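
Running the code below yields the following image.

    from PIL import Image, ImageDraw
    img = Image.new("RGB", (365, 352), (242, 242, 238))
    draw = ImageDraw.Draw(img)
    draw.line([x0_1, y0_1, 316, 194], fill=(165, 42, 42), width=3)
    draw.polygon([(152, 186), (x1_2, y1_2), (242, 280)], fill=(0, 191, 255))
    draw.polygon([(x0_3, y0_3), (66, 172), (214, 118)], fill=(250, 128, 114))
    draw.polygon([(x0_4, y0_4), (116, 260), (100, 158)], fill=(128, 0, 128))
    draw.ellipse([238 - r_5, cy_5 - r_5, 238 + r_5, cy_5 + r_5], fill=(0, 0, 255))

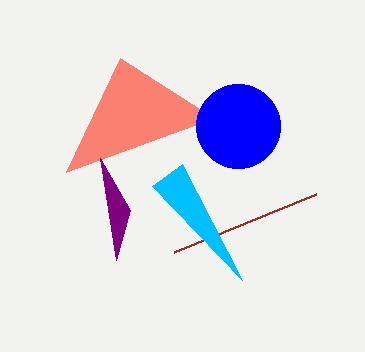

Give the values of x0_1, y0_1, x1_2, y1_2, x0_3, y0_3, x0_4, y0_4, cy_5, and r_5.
x0_1 = 174
y0_1 = 252
x1_2 = 182
y1_2 = 164
x0_3 = 120
y0_3 = 58
x0_4 = 130
y0_4 = 210
cy_5 = 126
r_5 = 42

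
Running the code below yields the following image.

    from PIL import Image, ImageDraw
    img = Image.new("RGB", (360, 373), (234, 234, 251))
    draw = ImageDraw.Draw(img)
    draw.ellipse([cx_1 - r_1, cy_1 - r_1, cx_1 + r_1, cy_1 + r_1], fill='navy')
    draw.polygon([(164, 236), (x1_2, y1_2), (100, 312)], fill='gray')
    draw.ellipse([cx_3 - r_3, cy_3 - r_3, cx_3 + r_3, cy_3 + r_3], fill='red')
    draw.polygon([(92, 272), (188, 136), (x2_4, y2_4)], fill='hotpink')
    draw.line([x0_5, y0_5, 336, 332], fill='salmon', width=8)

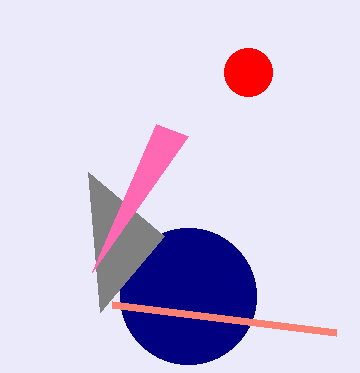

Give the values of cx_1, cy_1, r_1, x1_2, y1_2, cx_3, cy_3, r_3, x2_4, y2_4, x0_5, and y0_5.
cx_1 = 188, cy_1 = 296, r_1 = 68, x1_2 = 88, y1_2 = 172, cx_3 = 248, cy_3 = 72, r_3 = 24, x2_4 = 156, y2_4 = 124, x0_5 = 112, y0_5 = 304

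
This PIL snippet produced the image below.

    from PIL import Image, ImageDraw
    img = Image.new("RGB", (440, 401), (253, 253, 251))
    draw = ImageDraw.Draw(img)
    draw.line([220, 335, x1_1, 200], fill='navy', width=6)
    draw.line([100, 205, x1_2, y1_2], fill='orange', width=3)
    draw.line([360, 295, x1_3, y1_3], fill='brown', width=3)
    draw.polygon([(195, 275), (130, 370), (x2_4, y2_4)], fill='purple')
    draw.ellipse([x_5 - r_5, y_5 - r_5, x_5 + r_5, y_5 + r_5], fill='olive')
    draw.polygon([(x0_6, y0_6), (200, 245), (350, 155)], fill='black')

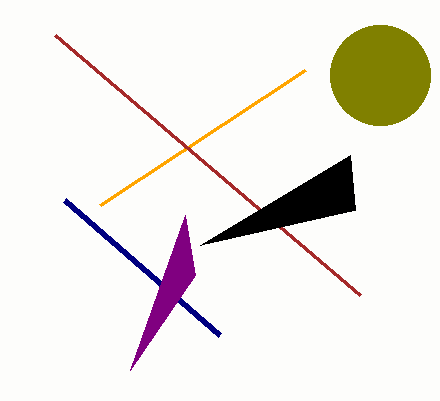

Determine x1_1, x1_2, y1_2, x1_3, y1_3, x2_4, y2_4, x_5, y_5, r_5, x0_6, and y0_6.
x1_1 = 65; x1_2 = 305; y1_2 = 70; x1_3 = 55; y1_3 = 35; x2_4 = 185; y2_4 = 215; x_5 = 380; y_5 = 75; r_5 = 50; x0_6 = 355; y0_6 = 210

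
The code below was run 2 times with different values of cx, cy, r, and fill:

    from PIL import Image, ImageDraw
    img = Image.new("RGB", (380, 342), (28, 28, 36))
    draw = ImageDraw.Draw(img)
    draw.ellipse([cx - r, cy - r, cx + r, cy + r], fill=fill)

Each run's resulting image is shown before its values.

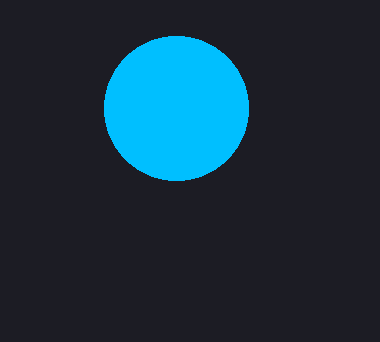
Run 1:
cx = 176, cy = 108, r = 72, fill = 'deepskyblue'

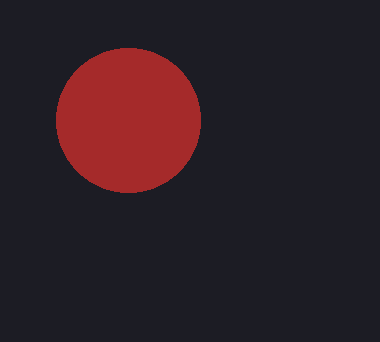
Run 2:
cx = 128, cy = 120, r = 72, fill = 'brown'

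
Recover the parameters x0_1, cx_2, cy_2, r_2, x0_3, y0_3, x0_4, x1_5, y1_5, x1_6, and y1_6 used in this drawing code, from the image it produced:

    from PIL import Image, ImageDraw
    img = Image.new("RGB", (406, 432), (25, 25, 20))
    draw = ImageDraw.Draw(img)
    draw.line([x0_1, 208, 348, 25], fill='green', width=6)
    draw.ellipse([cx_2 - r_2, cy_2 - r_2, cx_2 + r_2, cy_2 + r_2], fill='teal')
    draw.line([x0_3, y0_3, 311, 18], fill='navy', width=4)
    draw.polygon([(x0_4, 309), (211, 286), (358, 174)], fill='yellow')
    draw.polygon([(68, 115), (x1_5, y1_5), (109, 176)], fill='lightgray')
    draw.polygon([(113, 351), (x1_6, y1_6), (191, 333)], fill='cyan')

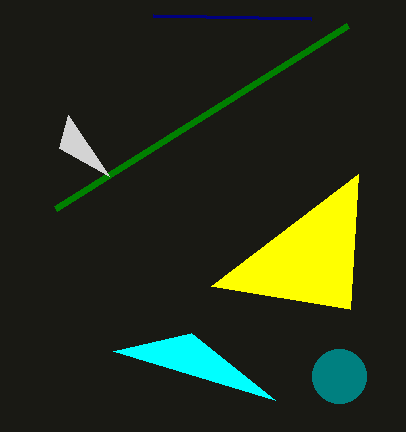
x0_1 = 56; cx_2 = 339; cy_2 = 376; r_2 = 27; x0_3 = 153; y0_3 = 15; x0_4 = 350; x1_5 = 59; y1_5 = 148; x1_6 = 275; y1_6 = 400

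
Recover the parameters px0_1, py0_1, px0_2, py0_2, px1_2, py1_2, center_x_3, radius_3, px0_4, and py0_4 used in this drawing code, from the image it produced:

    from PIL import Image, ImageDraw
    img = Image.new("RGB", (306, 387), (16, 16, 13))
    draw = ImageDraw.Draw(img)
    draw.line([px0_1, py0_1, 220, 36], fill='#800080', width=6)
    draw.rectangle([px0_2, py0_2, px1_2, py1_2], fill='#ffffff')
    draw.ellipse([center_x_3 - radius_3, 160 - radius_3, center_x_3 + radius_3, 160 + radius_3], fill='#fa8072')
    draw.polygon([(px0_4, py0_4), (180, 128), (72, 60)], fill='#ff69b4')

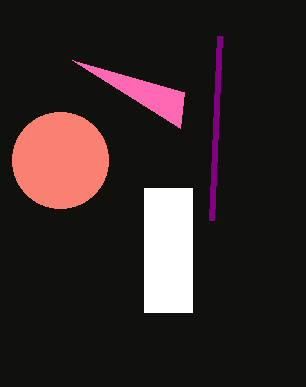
px0_1 = 212
py0_1 = 220
px0_2 = 144
py0_2 = 188
px1_2 = 192
py1_2 = 312
center_x_3 = 60
radius_3 = 48
px0_4 = 184
py0_4 = 92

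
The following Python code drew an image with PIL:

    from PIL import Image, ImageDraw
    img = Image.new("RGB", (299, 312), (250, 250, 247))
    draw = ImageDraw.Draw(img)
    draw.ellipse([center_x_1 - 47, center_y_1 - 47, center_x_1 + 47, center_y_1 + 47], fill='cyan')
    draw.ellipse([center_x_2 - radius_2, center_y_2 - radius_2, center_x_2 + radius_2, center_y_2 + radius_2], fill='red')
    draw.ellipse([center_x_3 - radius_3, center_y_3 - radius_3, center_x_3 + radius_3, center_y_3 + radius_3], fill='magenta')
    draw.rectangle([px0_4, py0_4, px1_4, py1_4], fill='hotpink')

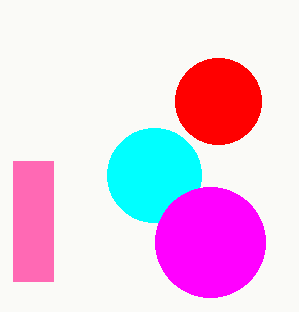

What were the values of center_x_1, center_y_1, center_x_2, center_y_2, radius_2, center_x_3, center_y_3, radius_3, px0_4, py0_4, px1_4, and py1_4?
center_x_1 = 154, center_y_1 = 175, center_x_2 = 218, center_y_2 = 101, radius_2 = 43, center_x_3 = 210, center_y_3 = 242, radius_3 = 55, px0_4 = 13, py0_4 = 161, px1_4 = 53, py1_4 = 281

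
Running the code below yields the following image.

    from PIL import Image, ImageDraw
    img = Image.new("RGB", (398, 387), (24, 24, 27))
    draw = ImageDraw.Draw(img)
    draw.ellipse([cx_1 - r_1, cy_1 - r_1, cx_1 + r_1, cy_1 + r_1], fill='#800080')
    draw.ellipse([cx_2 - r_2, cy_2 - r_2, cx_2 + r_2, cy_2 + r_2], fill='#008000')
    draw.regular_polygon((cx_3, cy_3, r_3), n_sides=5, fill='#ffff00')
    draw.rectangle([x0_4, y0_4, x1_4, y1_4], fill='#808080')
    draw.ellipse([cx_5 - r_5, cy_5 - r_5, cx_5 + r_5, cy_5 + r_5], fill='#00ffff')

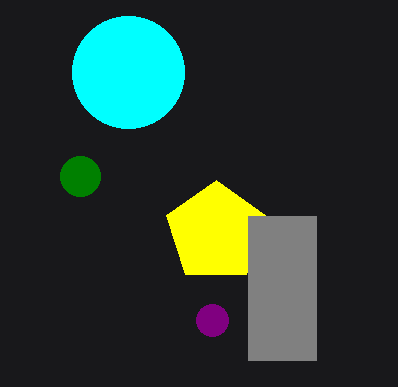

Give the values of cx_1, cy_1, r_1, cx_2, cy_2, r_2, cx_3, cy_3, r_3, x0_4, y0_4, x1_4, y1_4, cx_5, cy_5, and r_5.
cx_1 = 212; cy_1 = 320; r_1 = 16; cx_2 = 80; cy_2 = 176; r_2 = 20; cx_3 = 216; cy_3 = 232; r_3 = 52; x0_4 = 248; y0_4 = 216; x1_4 = 316; y1_4 = 360; cx_5 = 128; cy_5 = 72; r_5 = 56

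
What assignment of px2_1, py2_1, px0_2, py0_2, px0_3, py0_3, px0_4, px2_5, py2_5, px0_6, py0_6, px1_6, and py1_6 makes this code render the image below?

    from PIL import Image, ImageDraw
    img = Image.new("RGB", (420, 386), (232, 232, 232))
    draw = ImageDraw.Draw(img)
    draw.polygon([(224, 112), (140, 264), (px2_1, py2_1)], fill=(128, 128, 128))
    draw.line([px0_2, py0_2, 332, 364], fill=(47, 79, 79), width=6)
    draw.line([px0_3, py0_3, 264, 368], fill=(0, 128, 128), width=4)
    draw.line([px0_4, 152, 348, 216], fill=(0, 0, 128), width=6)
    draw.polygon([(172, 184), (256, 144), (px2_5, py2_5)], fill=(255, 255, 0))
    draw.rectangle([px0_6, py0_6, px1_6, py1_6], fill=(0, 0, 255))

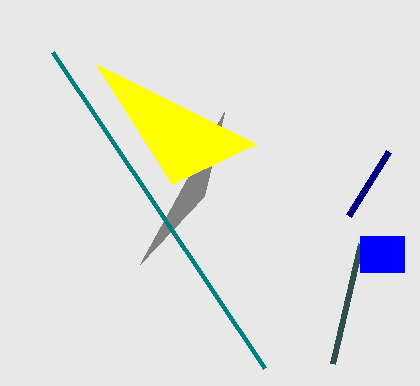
px2_1 = 204
py2_1 = 196
px0_2 = 360
py0_2 = 244
px0_3 = 52
py0_3 = 52
px0_4 = 388
px2_5 = 96
py2_5 = 64
px0_6 = 360
py0_6 = 236
px1_6 = 404
py1_6 = 272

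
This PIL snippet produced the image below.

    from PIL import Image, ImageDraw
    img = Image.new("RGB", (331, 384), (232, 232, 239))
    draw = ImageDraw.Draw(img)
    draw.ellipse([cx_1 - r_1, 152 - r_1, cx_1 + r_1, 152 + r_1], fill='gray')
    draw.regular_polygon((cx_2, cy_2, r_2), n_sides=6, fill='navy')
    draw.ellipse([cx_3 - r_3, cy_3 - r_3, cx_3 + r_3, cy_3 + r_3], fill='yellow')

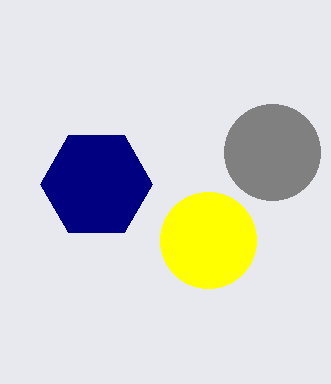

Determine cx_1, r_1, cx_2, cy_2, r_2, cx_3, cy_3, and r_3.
cx_1 = 272, r_1 = 48, cx_2 = 96, cy_2 = 184, r_2 = 56, cx_3 = 208, cy_3 = 240, r_3 = 48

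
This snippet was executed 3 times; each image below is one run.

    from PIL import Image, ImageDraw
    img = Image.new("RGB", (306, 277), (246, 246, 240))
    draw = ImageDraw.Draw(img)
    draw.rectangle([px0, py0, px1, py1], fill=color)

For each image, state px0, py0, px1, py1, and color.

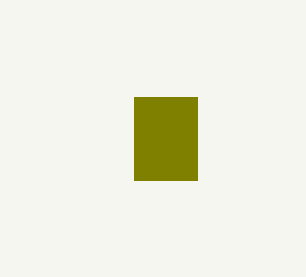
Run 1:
px0 = 134, py0 = 97, px1 = 197, py1 = 180, color = 'olive'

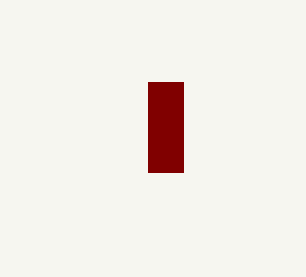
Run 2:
px0 = 148, py0 = 82, px1 = 183, py1 = 172, color = 'maroon'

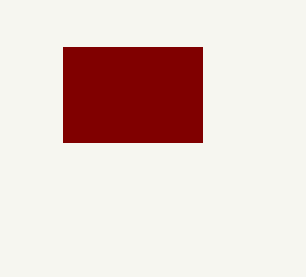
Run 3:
px0 = 63
py0 = 47
px1 = 202
py1 = 142
color = 'maroon'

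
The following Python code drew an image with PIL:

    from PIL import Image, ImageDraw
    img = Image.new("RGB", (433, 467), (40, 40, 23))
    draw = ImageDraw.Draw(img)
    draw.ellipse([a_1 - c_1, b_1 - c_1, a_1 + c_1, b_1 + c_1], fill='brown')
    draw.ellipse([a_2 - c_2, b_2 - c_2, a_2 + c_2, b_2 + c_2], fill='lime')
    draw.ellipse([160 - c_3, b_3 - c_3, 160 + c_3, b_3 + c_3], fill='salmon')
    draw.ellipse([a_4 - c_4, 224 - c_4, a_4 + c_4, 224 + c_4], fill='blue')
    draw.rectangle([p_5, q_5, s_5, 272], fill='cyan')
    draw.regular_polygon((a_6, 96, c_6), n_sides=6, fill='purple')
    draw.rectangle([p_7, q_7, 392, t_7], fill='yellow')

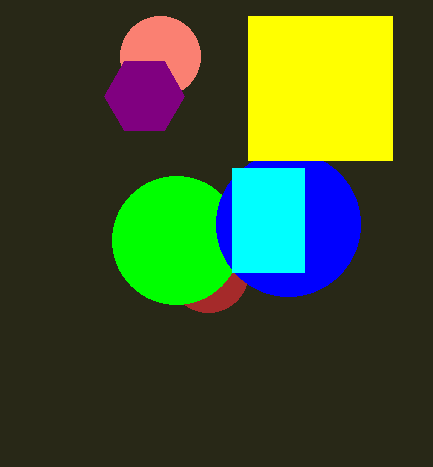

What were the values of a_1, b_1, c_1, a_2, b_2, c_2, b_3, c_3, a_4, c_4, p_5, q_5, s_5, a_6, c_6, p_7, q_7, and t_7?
a_1 = 208
b_1 = 272
c_1 = 40
a_2 = 176
b_2 = 240
c_2 = 64
b_3 = 56
c_3 = 40
a_4 = 288
c_4 = 72
p_5 = 232
q_5 = 168
s_5 = 304
a_6 = 144
c_6 = 40
p_7 = 248
q_7 = 16
t_7 = 160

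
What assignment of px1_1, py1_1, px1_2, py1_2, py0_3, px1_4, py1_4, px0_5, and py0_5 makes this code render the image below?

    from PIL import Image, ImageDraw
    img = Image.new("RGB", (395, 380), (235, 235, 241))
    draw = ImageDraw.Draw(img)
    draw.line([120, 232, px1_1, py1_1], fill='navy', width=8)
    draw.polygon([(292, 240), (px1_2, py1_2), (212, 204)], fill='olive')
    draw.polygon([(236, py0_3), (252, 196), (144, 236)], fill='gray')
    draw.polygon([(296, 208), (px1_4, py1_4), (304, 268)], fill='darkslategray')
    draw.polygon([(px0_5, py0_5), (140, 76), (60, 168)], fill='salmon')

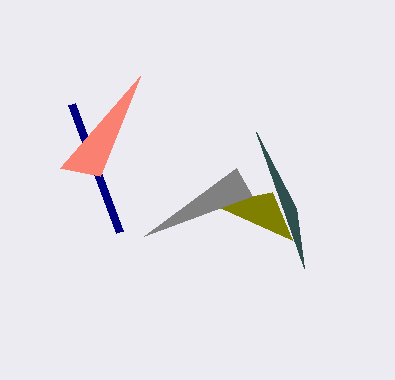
px1_1 = 72
py1_1 = 104
px1_2 = 272
py1_2 = 192
py0_3 = 168
px1_4 = 256
py1_4 = 132
px0_5 = 100
py0_5 = 176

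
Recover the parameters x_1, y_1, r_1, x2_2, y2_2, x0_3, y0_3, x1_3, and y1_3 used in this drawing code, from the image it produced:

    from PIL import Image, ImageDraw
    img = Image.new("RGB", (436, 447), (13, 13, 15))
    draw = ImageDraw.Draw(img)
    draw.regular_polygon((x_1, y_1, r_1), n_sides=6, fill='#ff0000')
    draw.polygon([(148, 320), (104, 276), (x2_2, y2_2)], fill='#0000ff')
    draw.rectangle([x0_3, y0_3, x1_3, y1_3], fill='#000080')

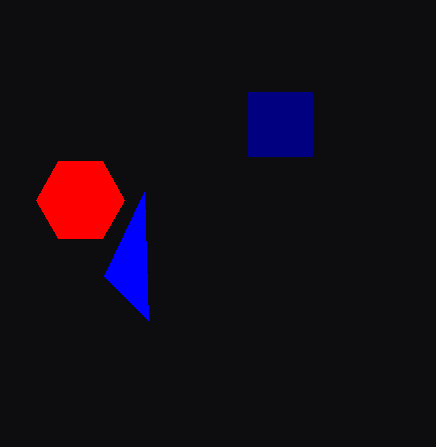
x_1 = 80
y_1 = 200
r_1 = 44
x2_2 = 144
y2_2 = 192
x0_3 = 248
y0_3 = 92
x1_3 = 312
y1_3 = 156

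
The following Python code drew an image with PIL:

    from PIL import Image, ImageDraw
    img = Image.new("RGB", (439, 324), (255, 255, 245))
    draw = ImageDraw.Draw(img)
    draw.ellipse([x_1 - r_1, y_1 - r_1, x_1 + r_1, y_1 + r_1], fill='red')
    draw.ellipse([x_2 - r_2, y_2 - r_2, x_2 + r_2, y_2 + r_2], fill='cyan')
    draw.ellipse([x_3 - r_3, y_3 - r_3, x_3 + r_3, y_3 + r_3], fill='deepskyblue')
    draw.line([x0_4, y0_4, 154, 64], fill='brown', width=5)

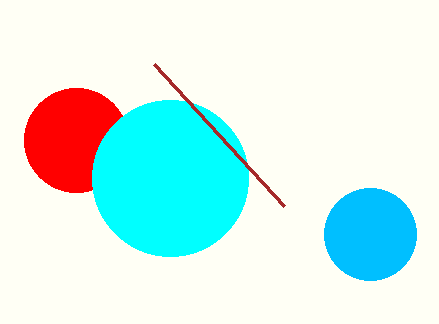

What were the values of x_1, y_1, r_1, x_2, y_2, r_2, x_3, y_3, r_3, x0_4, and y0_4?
x_1 = 76
y_1 = 140
r_1 = 52
x_2 = 170
y_2 = 178
r_2 = 78
x_3 = 370
y_3 = 234
r_3 = 46
x0_4 = 284
y0_4 = 206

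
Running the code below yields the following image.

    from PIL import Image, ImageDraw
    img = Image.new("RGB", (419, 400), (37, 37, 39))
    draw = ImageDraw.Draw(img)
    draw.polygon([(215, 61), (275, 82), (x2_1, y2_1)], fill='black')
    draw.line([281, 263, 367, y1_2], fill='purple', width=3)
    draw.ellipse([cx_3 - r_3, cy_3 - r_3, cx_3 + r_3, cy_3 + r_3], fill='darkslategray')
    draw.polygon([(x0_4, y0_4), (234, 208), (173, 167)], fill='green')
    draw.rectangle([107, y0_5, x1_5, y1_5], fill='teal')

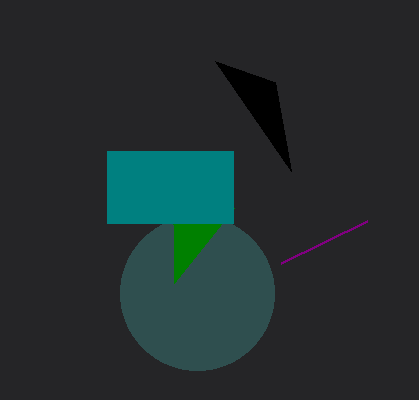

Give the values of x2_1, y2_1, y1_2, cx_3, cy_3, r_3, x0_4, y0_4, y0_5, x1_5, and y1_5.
x2_1 = 291
y2_1 = 171
y1_2 = 221
cx_3 = 197
cy_3 = 293
r_3 = 77
x0_4 = 174
y0_4 = 283
y0_5 = 151
x1_5 = 233
y1_5 = 223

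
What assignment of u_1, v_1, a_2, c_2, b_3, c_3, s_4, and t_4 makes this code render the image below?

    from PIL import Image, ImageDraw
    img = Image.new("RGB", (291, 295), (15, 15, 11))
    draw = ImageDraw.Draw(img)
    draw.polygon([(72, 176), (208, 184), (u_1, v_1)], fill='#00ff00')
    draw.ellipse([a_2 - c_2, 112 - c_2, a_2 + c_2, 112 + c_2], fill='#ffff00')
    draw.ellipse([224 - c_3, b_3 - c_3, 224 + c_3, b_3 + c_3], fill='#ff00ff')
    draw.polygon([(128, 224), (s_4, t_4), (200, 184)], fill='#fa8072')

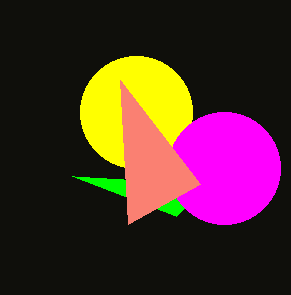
u_1 = 176; v_1 = 216; a_2 = 136; c_2 = 56; b_3 = 168; c_3 = 56; s_4 = 120; t_4 = 80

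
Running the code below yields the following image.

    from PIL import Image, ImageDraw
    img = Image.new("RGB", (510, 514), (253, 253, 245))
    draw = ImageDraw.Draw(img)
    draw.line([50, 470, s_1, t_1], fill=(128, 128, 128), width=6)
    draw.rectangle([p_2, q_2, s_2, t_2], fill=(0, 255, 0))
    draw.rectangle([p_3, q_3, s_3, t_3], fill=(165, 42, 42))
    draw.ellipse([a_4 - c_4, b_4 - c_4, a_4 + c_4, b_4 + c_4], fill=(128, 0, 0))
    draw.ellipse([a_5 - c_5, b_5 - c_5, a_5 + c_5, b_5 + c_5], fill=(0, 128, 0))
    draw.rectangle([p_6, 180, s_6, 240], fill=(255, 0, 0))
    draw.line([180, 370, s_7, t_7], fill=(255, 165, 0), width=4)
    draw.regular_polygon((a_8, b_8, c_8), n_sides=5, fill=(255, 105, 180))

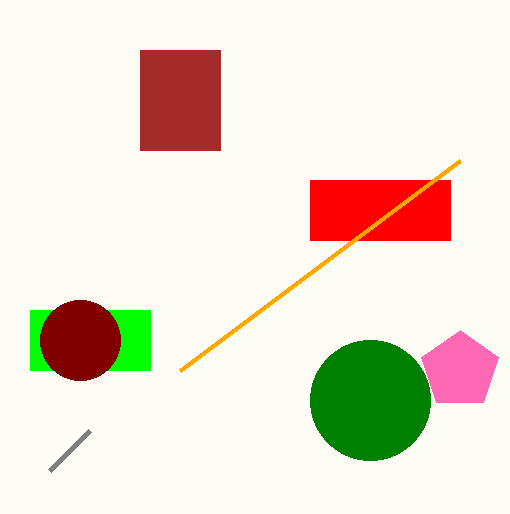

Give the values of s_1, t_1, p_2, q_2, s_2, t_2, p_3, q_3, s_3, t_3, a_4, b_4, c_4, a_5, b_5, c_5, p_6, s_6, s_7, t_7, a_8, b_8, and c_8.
s_1 = 90; t_1 = 430; p_2 = 30; q_2 = 310; s_2 = 150; t_2 = 370; p_3 = 140; q_3 = 50; s_3 = 220; t_3 = 150; a_4 = 80; b_4 = 340; c_4 = 40; a_5 = 370; b_5 = 400; c_5 = 60; p_6 = 310; s_6 = 450; s_7 = 460; t_7 = 160; a_8 = 460; b_8 = 370; c_8 = 40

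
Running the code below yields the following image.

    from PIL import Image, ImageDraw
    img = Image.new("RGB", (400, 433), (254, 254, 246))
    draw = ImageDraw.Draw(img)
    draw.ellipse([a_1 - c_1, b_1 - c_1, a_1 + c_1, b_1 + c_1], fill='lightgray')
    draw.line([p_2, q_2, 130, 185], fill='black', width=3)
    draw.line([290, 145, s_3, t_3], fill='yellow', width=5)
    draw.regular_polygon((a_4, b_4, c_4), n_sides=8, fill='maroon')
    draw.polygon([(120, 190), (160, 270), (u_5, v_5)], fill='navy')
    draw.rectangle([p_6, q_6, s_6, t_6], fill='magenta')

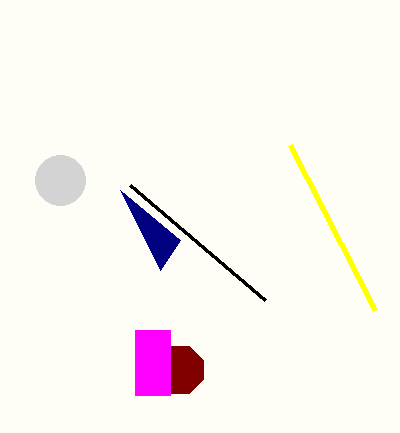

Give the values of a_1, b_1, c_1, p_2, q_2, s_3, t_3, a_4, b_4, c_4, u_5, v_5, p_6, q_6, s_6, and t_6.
a_1 = 60, b_1 = 180, c_1 = 25, p_2 = 265, q_2 = 300, s_3 = 375, t_3 = 310, a_4 = 180, b_4 = 370, c_4 = 25, u_5 = 180, v_5 = 240, p_6 = 135, q_6 = 330, s_6 = 170, t_6 = 395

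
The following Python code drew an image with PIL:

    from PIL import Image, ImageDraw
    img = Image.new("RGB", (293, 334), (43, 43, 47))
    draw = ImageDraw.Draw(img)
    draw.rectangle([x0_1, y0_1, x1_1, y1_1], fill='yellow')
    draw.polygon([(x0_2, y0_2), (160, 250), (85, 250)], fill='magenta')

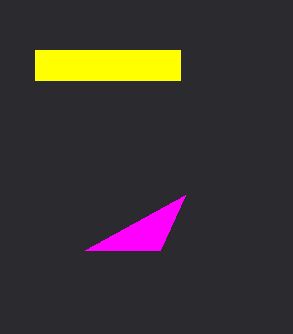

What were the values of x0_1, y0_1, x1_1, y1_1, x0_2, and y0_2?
x0_1 = 35
y0_1 = 50
x1_1 = 180
y1_1 = 80
x0_2 = 185
y0_2 = 195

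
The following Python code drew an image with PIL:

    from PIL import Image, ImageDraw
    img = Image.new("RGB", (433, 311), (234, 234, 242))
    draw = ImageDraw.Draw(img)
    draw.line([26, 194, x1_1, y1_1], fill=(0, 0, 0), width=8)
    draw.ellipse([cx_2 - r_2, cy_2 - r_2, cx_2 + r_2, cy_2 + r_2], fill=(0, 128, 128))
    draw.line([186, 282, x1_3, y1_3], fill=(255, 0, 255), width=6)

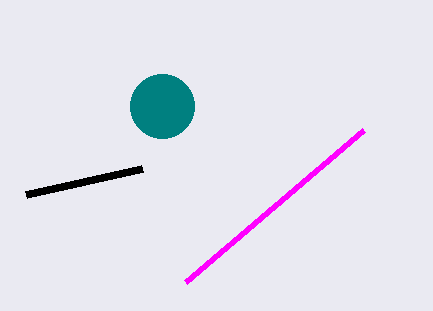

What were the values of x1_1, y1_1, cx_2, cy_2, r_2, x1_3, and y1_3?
x1_1 = 142
y1_1 = 168
cx_2 = 162
cy_2 = 106
r_2 = 32
x1_3 = 364
y1_3 = 130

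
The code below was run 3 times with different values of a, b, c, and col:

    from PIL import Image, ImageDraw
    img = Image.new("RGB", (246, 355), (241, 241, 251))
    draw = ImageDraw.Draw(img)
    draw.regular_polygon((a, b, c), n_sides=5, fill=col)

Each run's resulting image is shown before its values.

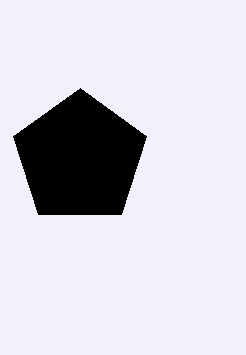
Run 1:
a = 80, b = 158, c = 70, col = 'black'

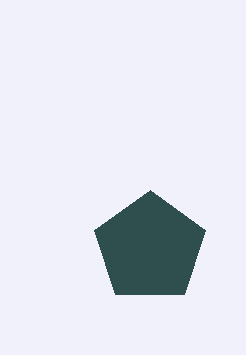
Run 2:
a = 150; b = 248; c = 58; col = 'darkslategray'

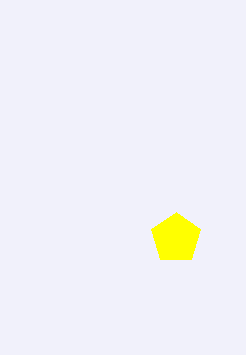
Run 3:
a = 176, b = 238, c = 26, col = 'yellow'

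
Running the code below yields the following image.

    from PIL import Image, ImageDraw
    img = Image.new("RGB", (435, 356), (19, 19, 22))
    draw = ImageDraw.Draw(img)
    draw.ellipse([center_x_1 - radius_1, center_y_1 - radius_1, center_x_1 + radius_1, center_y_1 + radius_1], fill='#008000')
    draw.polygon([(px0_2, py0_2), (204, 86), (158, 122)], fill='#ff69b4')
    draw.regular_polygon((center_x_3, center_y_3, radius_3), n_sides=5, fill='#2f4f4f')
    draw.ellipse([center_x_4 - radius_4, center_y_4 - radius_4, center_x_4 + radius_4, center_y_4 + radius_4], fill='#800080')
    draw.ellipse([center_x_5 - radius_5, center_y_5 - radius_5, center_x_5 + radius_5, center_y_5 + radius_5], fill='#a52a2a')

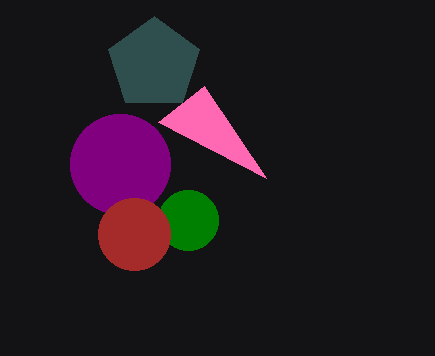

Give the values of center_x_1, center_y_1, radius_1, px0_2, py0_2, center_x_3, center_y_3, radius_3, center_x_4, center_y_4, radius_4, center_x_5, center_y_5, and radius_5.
center_x_1 = 188; center_y_1 = 220; radius_1 = 30; px0_2 = 266; py0_2 = 178; center_x_3 = 154; center_y_3 = 64; radius_3 = 48; center_x_4 = 120; center_y_4 = 164; radius_4 = 50; center_x_5 = 134; center_y_5 = 234; radius_5 = 36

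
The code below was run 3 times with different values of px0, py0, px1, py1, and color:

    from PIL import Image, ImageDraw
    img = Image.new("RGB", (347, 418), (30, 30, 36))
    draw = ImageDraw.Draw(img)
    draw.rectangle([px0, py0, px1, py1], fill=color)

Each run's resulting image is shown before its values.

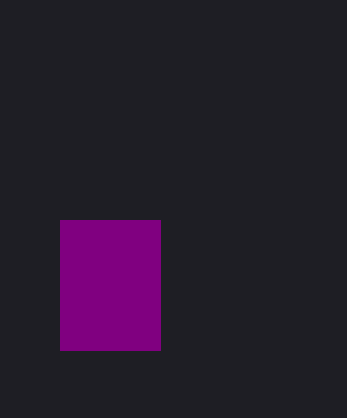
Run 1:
px0 = 60; py0 = 220; px1 = 160; py1 = 350; color = 'purple'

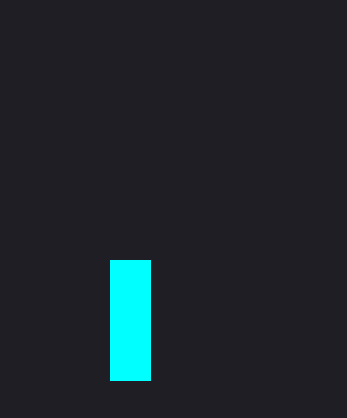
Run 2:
px0 = 110, py0 = 260, px1 = 150, py1 = 380, color = 'cyan'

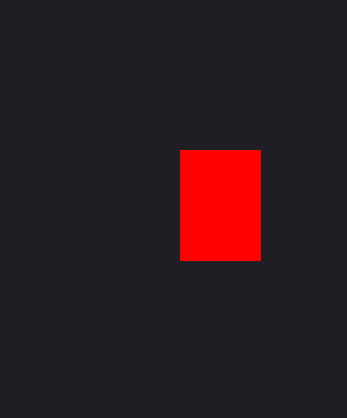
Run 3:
px0 = 180; py0 = 150; px1 = 260; py1 = 260; color = 'red'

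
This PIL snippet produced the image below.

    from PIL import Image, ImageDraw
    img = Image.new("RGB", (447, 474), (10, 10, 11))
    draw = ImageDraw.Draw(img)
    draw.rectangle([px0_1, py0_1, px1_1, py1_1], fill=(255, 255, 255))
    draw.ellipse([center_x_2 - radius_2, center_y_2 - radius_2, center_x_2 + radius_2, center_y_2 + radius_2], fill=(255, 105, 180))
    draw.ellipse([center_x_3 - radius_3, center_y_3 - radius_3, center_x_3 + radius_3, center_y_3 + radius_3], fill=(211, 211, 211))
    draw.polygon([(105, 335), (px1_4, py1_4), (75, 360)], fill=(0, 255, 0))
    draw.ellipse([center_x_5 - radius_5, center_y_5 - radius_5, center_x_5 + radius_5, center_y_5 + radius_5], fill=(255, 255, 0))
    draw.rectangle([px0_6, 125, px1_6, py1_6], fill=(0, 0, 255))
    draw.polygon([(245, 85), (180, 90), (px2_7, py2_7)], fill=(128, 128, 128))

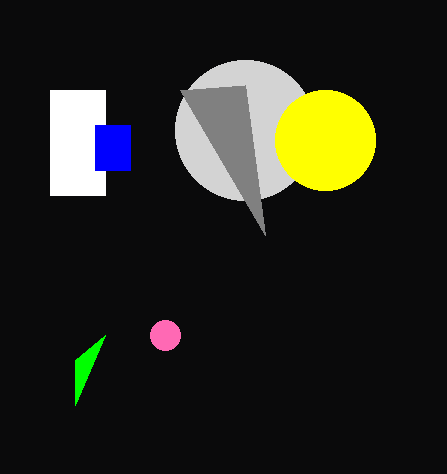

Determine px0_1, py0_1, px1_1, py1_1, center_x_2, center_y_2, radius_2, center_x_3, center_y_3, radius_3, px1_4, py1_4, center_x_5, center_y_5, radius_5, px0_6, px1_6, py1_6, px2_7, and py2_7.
px0_1 = 50
py0_1 = 90
px1_1 = 105
py1_1 = 195
center_x_2 = 165
center_y_2 = 335
radius_2 = 15
center_x_3 = 245
center_y_3 = 130
radius_3 = 70
px1_4 = 75
py1_4 = 405
center_x_5 = 325
center_y_5 = 140
radius_5 = 50
px0_6 = 95
px1_6 = 130
py1_6 = 170
px2_7 = 265
py2_7 = 235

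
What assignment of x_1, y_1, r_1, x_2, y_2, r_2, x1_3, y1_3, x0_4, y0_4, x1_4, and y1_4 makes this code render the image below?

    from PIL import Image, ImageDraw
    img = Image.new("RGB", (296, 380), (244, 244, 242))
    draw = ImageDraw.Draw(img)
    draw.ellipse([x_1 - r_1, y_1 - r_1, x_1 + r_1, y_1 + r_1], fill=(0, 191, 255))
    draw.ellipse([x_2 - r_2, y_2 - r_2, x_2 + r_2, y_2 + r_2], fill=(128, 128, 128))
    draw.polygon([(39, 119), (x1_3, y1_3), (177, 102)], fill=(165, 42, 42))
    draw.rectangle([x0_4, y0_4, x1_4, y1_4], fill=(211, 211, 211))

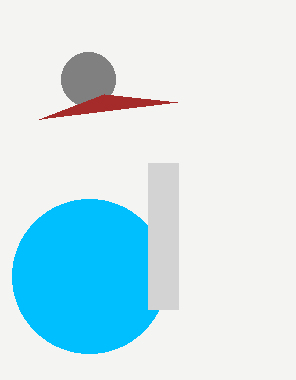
x_1 = 89; y_1 = 276; r_1 = 77; x_2 = 88; y_2 = 79; r_2 = 27; x1_3 = 104; y1_3 = 94; x0_4 = 148; y0_4 = 163; x1_4 = 178; y1_4 = 309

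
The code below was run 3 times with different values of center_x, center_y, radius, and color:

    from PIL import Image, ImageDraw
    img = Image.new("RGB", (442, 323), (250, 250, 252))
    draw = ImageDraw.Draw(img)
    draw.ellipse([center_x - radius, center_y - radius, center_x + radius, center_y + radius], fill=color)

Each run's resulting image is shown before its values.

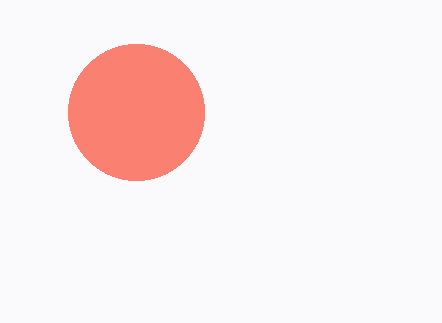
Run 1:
center_x = 136; center_y = 112; radius = 68; color = 'salmon'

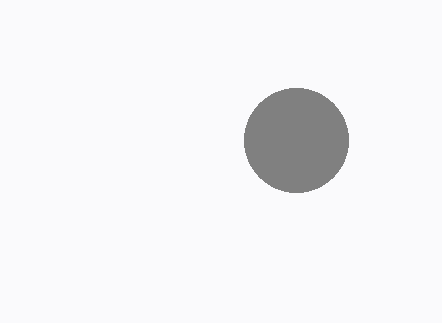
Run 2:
center_x = 296
center_y = 140
radius = 52
color = 'gray'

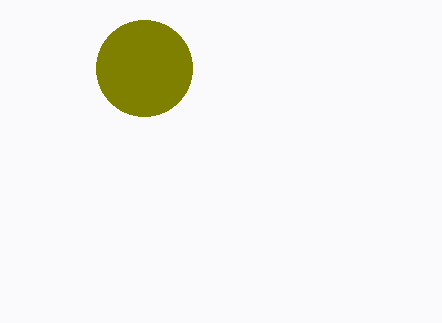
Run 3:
center_x = 144, center_y = 68, radius = 48, color = 'olive'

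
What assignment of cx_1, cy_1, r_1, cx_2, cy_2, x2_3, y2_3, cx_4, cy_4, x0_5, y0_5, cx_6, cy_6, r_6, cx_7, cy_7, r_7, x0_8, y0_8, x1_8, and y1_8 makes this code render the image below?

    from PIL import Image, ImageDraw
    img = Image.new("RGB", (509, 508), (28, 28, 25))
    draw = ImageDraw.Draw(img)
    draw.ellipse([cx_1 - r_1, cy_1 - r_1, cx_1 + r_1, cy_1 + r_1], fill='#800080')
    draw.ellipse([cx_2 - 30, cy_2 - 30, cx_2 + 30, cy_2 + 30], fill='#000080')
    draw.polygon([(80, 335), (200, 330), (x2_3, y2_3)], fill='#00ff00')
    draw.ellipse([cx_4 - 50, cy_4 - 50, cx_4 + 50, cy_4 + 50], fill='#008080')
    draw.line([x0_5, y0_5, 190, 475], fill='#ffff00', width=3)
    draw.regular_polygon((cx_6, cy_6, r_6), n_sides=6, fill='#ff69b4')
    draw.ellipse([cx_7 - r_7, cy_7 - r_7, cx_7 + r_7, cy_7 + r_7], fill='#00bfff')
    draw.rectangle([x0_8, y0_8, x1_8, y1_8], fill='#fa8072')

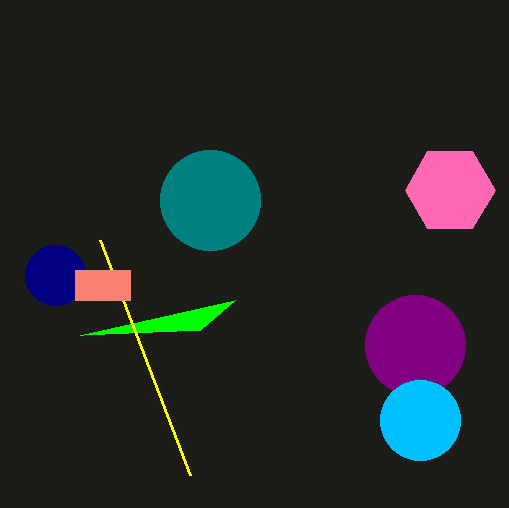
cx_1 = 415, cy_1 = 345, r_1 = 50, cx_2 = 55, cy_2 = 275, x2_3 = 235, y2_3 = 300, cx_4 = 210, cy_4 = 200, x0_5 = 100, y0_5 = 240, cx_6 = 450, cy_6 = 190, r_6 = 45, cx_7 = 420, cy_7 = 420, r_7 = 40, x0_8 = 75, y0_8 = 270, x1_8 = 130, y1_8 = 300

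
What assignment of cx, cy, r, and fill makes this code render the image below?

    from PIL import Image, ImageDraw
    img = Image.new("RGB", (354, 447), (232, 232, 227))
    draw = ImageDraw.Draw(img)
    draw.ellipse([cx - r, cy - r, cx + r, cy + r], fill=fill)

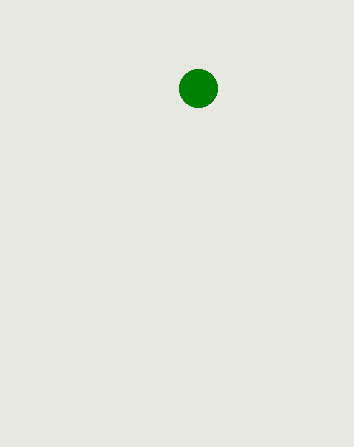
cx = 198; cy = 88; r = 19; fill = 'green'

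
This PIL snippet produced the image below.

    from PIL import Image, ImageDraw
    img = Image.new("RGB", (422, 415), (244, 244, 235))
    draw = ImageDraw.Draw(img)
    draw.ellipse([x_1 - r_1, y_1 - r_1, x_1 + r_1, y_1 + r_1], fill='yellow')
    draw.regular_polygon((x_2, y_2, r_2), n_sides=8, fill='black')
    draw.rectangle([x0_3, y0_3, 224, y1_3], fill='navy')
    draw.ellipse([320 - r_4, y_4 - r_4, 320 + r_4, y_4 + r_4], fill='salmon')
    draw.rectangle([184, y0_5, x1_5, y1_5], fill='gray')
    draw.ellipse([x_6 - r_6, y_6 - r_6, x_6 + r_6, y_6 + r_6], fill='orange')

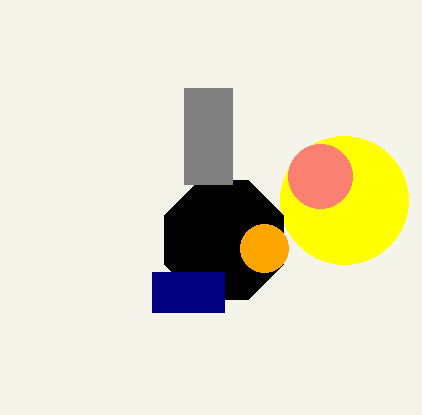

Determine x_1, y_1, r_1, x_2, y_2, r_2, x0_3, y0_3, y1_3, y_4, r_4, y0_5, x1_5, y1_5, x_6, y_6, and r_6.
x_1 = 344; y_1 = 200; r_1 = 64; x_2 = 224; y_2 = 240; r_2 = 64; x0_3 = 152; y0_3 = 272; y1_3 = 312; y_4 = 176; r_4 = 32; y0_5 = 88; x1_5 = 232; y1_5 = 184; x_6 = 264; y_6 = 248; r_6 = 24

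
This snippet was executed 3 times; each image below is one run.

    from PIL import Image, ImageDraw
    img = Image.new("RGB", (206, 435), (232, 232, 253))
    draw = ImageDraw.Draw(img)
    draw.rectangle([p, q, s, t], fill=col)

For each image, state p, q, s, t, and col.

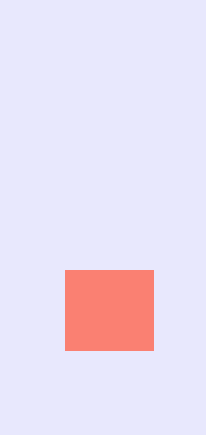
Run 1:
p = 65, q = 270, s = 153, t = 350, col = 'salmon'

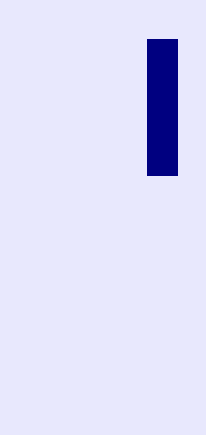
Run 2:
p = 147
q = 39
s = 177
t = 175
col = 'navy'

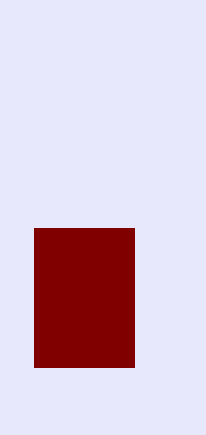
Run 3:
p = 34
q = 228
s = 134
t = 367
col = 'maroon'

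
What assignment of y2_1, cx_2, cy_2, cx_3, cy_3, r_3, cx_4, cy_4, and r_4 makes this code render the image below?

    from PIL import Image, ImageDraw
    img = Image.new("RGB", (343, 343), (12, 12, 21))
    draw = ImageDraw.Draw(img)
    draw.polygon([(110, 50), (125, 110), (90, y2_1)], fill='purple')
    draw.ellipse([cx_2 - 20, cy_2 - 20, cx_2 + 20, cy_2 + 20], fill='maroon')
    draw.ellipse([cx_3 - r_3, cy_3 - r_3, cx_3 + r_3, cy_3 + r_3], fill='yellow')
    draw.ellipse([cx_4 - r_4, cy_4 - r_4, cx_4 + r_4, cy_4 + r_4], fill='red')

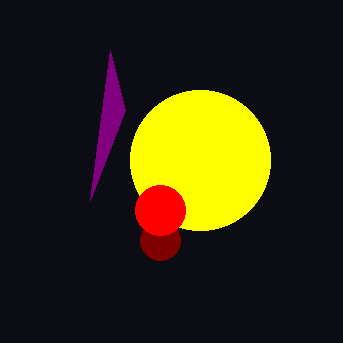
y2_1 = 200
cx_2 = 160
cy_2 = 240
cx_3 = 200
cy_3 = 160
r_3 = 70
cx_4 = 160
cy_4 = 210
r_4 = 25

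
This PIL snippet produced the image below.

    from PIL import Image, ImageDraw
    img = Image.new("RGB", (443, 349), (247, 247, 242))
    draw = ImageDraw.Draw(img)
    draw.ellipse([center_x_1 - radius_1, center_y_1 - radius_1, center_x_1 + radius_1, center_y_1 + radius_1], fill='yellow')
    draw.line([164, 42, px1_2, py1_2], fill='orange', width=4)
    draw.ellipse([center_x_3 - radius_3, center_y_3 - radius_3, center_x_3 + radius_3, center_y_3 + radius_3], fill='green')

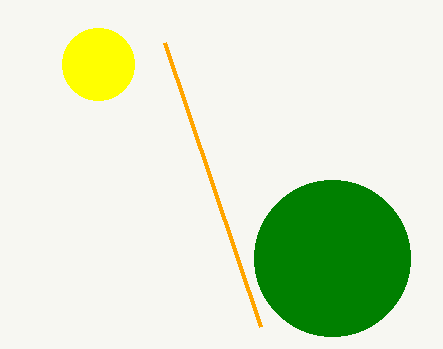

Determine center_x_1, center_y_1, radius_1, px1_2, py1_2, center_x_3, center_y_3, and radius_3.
center_x_1 = 98; center_y_1 = 64; radius_1 = 36; px1_2 = 260; py1_2 = 326; center_x_3 = 332; center_y_3 = 258; radius_3 = 78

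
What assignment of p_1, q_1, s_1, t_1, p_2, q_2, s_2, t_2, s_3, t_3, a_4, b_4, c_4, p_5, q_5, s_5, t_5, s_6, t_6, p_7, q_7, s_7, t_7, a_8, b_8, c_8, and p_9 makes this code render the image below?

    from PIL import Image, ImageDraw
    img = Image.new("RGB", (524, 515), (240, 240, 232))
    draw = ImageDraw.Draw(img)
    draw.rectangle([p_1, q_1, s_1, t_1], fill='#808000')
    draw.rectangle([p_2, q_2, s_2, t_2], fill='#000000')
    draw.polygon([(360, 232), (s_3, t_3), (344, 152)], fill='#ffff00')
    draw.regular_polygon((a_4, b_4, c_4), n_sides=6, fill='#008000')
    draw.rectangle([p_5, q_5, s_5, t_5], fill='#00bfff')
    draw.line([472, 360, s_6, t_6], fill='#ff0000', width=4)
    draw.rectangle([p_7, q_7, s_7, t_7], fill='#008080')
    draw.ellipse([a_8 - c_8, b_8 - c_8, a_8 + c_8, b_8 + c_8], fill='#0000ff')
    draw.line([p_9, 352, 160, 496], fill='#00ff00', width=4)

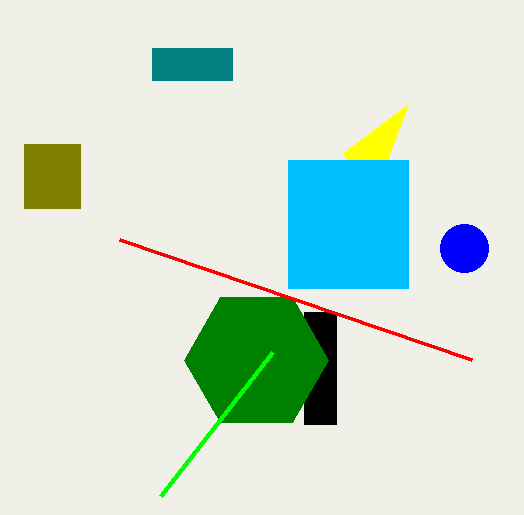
p_1 = 24, q_1 = 144, s_1 = 80, t_1 = 208, p_2 = 304, q_2 = 312, s_2 = 336, t_2 = 424, s_3 = 408, t_3 = 104, a_4 = 256, b_4 = 360, c_4 = 72, p_5 = 288, q_5 = 160, s_5 = 408, t_5 = 288, s_6 = 120, t_6 = 240, p_7 = 152, q_7 = 48, s_7 = 232, t_7 = 80, a_8 = 464, b_8 = 248, c_8 = 24, p_9 = 272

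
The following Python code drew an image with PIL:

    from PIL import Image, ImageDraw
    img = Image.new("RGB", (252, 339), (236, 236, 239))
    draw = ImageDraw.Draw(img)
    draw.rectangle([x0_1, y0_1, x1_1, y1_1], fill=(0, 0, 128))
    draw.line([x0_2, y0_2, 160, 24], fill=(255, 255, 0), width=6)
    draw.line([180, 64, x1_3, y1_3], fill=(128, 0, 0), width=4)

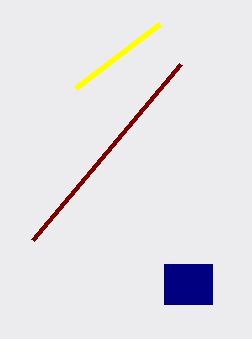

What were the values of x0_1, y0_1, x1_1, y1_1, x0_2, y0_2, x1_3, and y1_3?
x0_1 = 164; y0_1 = 264; x1_1 = 212; y1_1 = 304; x0_2 = 76; y0_2 = 88; x1_3 = 32; y1_3 = 240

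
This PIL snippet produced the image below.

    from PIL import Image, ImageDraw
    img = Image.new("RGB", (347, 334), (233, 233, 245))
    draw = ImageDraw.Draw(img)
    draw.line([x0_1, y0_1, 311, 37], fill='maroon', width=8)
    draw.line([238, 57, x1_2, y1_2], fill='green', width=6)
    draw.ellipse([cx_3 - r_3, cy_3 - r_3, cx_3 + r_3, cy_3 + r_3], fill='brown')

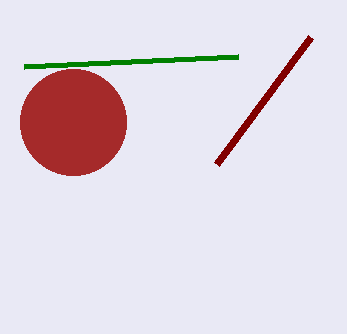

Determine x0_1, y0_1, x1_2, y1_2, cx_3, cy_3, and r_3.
x0_1 = 217, y0_1 = 164, x1_2 = 24, y1_2 = 67, cx_3 = 73, cy_3 = 122, r_3 = 53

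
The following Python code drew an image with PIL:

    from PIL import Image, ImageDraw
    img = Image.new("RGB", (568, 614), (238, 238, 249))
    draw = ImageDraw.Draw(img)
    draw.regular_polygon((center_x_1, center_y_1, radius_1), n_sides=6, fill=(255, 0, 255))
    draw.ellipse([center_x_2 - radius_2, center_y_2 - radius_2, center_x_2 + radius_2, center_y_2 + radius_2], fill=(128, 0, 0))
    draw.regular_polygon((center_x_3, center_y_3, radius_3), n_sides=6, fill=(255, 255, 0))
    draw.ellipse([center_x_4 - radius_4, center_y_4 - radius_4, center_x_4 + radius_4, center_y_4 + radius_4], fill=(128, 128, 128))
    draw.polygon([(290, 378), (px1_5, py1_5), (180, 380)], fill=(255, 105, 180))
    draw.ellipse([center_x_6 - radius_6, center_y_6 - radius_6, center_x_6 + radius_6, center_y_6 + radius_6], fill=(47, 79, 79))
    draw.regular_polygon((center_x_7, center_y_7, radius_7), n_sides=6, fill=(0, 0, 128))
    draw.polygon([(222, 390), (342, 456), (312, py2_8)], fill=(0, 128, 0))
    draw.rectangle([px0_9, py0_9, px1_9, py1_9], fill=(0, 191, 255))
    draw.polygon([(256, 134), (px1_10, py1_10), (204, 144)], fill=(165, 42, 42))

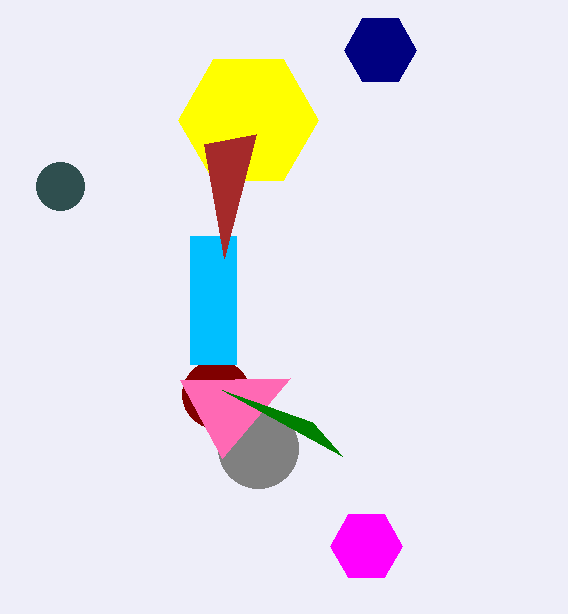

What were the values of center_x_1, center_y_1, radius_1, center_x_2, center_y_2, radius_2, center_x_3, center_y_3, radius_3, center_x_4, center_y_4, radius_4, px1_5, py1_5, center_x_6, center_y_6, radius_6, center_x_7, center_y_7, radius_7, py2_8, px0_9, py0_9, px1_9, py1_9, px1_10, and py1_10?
center_x_1 = 366
center_y_1 = 546
radius_1 = 36
center_x_2 = 216
center_y_2 = 394
radius_2 = 34
center_x_3 = 248
center_y_3 = 120
radius_3 = 70
center_x_4 = 258
center_y_4 = 448
radius_4 = 40
px1_5 = 222
py1_5 = 458
center_x_6 = 60
center_y_6 = 186
radius_6 = 24
center_x_7 = 380
center_y_7 = 50
radius_7 = 36
py2_8 = 422
px0_9 = 190
py0_9 = 236
px1_9 = 236
py1_9 = 364
px1_10 = 224
py1_10 = 258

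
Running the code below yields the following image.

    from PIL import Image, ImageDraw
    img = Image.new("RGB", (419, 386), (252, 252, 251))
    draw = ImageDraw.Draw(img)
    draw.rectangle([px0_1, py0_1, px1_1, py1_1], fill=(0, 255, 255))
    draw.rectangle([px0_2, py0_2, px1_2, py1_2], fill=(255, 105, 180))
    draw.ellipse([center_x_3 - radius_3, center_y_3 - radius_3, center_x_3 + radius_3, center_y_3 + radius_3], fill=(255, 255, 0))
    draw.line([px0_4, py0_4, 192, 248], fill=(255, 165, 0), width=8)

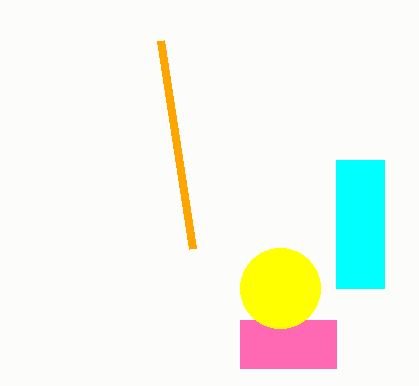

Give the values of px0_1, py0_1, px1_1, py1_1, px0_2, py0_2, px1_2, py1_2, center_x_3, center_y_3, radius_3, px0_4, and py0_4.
px0_1 = 336; py0_1 = 160; px1_1 = 384; py1_1 = 288; px0_2 = 240; py0_2 = 320; px1_2 = 336; py1_2 = 368; center_x_3 = 280; center_y_3 = 288; radius_3 = 40; px0_4 = 160; py0_4 = 40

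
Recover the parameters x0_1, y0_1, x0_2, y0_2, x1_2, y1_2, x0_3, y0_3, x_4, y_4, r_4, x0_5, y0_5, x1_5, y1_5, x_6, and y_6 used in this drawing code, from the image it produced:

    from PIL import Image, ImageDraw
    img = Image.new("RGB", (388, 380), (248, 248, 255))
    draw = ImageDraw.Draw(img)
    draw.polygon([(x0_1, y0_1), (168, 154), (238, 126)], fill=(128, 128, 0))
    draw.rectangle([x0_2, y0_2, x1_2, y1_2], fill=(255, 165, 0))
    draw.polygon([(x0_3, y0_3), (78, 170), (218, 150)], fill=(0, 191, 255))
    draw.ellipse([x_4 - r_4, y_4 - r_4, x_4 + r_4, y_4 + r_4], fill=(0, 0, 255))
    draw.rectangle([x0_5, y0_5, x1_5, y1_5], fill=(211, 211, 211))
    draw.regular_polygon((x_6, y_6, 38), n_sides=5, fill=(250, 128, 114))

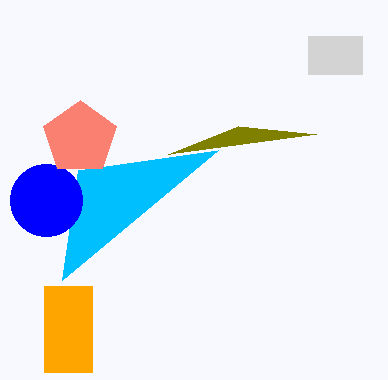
x0_1 = 316
y0_1 = 134
x0_2 = 44
y0_2 = 286
x1_2 = 92
y1_2 = 372
x0_3 = 62
y0_3 = 280
x_4 = 46
y_4 = 200
r_4 = 36
x0_5 = 308
y0_5 = 36
x1_5 = 362
y1_5 = 74
x_6 = 80
y_6 = 138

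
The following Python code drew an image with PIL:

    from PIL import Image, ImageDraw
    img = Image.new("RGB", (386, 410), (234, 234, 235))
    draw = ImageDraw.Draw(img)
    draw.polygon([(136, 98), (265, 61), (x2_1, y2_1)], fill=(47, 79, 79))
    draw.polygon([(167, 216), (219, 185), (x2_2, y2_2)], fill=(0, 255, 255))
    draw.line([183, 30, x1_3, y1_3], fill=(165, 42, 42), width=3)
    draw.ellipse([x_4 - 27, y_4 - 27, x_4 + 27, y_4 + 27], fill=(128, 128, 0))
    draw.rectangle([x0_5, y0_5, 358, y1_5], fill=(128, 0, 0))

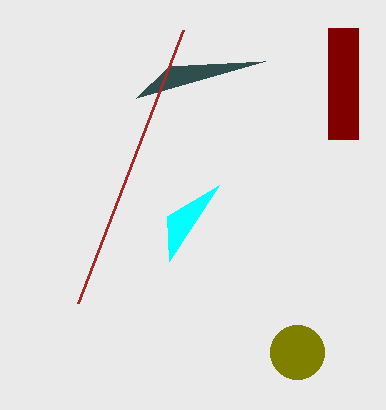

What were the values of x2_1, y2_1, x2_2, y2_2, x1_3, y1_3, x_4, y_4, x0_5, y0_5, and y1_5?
x2_1 = 169
y2_1 = 66
x2_2 = 169
y2_2 = 261
x1_3 = 78
y1_3 = 303
x_4 = 297
y_4 = 352
x0_5 = 328
y0_5 = 28
y1_5 = 139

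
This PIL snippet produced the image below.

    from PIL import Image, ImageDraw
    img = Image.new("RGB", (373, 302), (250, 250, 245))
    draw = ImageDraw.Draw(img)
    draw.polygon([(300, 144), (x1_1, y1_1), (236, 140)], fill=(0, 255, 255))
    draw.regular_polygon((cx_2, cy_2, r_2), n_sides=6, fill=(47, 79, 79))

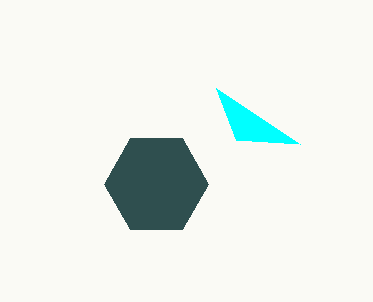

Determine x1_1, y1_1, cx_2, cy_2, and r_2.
x1_1 = 216; y1_1 = 88; cx_2 = 156; cy_2 = 184; r_2 = 52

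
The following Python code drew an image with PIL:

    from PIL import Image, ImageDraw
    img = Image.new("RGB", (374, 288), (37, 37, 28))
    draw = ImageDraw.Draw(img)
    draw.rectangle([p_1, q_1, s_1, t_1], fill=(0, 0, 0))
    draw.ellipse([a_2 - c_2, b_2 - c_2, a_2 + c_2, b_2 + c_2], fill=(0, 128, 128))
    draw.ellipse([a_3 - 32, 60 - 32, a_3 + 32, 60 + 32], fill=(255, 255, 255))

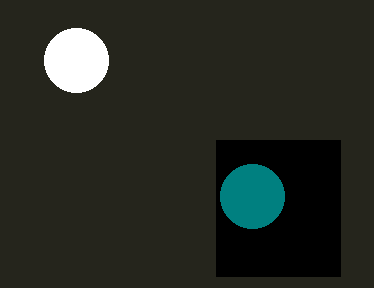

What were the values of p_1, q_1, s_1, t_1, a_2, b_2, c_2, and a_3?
p_1 = 216, q_1 = 140, s_1 = 340, t_1 = 276, a_2 = 252, b_2 = 196, c_2 = 32, a_3 = 76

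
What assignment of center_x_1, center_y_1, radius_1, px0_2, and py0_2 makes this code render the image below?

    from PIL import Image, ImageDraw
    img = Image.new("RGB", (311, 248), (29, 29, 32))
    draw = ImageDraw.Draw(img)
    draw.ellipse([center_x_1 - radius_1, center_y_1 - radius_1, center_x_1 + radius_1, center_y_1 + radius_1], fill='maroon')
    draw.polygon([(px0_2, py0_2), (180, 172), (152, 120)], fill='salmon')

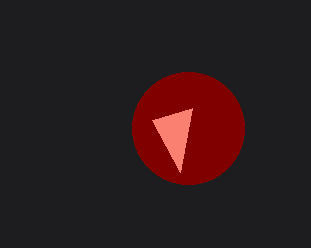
center_x_1 = 188
center_y_1 = 128
radius_1 = 56
px0_2 = 192
py0_2 = 108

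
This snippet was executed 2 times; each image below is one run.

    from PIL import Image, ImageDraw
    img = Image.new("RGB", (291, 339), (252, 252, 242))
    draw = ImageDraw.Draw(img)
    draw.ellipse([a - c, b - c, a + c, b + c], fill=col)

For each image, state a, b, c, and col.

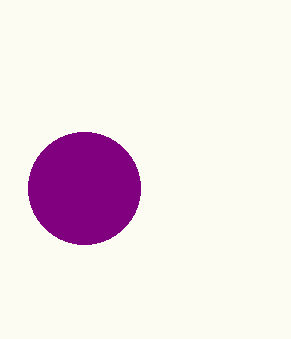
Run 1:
a = 84; b = 188; c = 56; col = 'purple'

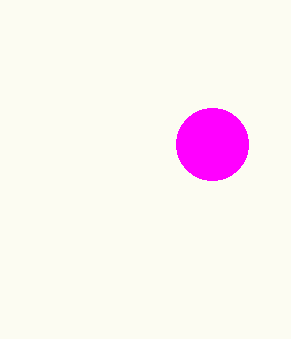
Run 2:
a = 212; b = 144; c = 36; col = 'magenta'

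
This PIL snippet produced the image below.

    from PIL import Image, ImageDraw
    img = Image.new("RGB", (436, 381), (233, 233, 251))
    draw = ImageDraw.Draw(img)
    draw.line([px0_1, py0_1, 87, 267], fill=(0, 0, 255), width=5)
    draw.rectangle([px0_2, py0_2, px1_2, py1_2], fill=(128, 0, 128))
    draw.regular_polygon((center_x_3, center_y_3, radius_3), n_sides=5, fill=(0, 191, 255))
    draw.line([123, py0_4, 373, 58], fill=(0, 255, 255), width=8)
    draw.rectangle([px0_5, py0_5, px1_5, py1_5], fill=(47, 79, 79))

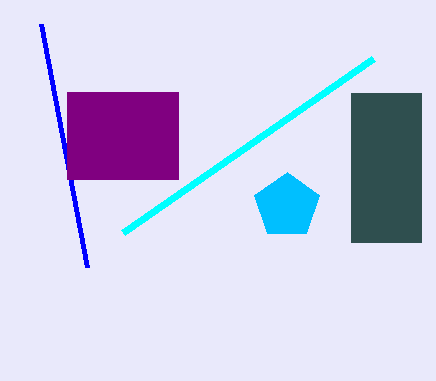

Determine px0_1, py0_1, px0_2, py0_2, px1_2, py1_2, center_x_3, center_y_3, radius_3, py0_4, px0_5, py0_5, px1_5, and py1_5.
px0_1 = 41, py0_1 = 24, px0_2 = 67, py0_2 = 92, px1_2 = 178, py1_2 = 179, center_x_3 = 287, center_y_3 = 206, radius_3 = 34, py0_4 = 232, px0_5 = 351, py0_5 = 93, px1_5 = 421, py1_5 = 242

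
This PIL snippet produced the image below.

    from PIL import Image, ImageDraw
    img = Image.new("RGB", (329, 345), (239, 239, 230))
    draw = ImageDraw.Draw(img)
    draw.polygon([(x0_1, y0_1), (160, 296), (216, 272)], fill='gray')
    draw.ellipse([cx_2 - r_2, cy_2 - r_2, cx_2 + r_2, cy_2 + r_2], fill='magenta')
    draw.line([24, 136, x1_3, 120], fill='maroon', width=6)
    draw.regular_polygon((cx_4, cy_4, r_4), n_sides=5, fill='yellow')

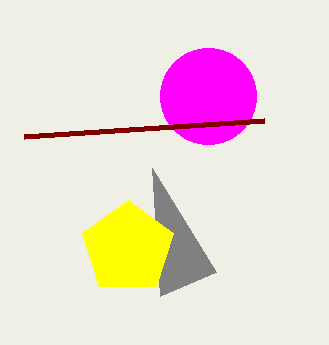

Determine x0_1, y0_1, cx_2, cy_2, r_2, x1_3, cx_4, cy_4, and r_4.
x0_1 = 152, y0_1 = 168, cx_2 = 208, cy_2 = 96, r_2 = 48, x1_3 = 264, cx_4 = 128, cy_4 = 248, r_4 = 48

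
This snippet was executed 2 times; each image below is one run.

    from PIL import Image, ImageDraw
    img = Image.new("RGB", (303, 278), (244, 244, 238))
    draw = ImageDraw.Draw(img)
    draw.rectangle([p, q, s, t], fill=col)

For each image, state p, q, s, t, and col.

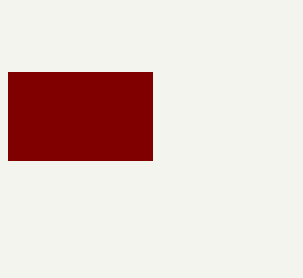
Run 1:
p = 8; q = 72; s = 152; t = 160; col = 'maroon'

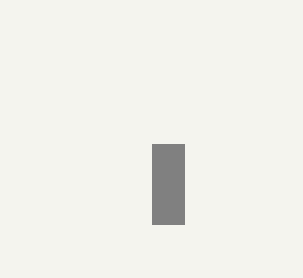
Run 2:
p = 152; q = 144; s = 184; t = 224; col = 'gray'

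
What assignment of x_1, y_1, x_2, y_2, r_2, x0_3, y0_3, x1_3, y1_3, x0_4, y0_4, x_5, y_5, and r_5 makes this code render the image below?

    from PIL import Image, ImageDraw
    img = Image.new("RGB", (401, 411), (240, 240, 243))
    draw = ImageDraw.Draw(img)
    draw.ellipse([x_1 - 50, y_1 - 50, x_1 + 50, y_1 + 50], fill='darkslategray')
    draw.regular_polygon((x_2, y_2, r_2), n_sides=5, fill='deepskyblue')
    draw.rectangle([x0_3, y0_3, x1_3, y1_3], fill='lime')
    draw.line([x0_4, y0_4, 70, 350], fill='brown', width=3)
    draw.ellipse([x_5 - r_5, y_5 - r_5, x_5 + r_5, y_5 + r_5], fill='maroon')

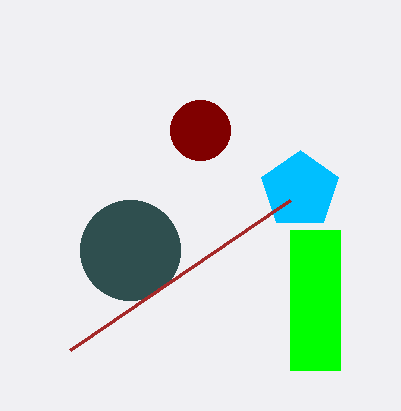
x_1 = 130; y_1 = 250; x_2 = 300; y_2 = 190; r_2 = 40; x0_3 = 290; y0_3 = 230; x1_3 = 340; y1_3 = 370; x0_4 = 290; y0_4 = 200; x_5 = 200; y_5 = 130; r_5 = 30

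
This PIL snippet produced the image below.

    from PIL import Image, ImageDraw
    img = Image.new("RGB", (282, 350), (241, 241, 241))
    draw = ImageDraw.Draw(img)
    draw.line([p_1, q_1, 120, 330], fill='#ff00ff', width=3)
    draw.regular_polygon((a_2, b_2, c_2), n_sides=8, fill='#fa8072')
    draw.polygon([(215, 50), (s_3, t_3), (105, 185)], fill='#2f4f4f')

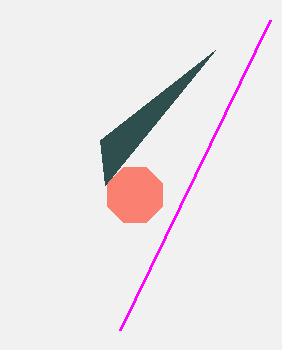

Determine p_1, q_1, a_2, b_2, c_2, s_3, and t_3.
p_1 = 270; q_1 = 20; a_2 = 135; b_2 = 195; c_2 = 30; s_3 = 100; t_3 = 140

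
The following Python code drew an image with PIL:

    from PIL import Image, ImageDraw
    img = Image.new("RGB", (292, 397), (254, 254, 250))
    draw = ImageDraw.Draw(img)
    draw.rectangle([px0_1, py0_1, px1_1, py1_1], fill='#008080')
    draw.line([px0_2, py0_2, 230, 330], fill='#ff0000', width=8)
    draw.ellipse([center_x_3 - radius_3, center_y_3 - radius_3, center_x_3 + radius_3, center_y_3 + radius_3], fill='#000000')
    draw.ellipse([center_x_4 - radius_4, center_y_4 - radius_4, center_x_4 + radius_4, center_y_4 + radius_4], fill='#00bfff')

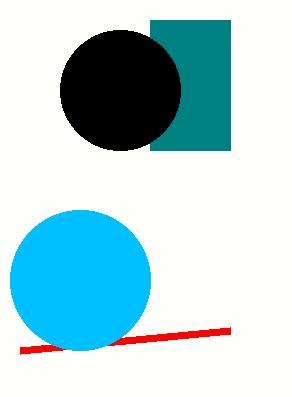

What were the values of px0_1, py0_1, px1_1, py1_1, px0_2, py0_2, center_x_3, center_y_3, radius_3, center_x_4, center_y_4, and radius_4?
px0_1 = 150, py0_1 = 20, px1_1 = 230, py1_1 = 150, px0_2 = 20, py0_2 = 350, center_x_3 = 120, center_y_3 = 90, radius_3 = 60, center_x_4 = 80, center_y_4 = 280, radius_4 = 70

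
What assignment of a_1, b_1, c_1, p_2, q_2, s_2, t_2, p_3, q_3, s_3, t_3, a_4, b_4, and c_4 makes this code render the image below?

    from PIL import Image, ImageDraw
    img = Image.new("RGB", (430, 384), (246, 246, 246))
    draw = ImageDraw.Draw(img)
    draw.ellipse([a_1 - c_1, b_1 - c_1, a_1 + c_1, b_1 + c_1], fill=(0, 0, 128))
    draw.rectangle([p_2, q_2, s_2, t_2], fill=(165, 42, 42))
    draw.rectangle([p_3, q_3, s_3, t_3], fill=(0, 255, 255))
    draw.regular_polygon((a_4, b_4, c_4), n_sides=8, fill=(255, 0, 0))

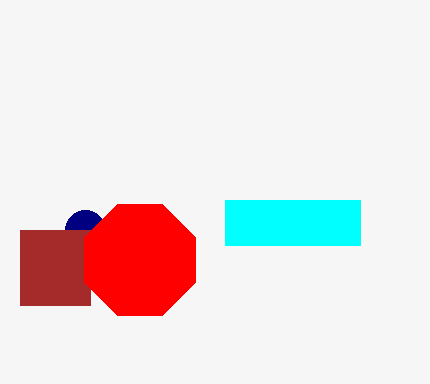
a_1 = 85
b_1 = 230
c_1 = 20
p_2 = 20
q_2 = 230
s_2 = 90
t_2 = 305
p_3 = 225
q_3 = 200
s_3 = 360
t_3 = 245
a_4 = 140
b_4 = 260
c_4 = 60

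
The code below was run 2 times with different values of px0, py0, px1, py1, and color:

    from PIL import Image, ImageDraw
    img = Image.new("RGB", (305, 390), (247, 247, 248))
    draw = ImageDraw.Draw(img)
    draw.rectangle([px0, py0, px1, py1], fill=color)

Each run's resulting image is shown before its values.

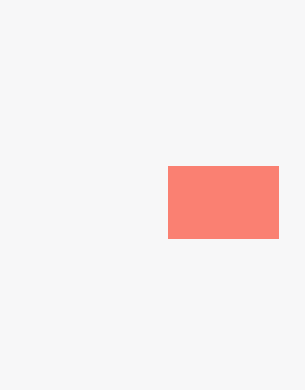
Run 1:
px0 = 168
py0 = 166
px1 = 278
py1 = 238
color = 'salmon'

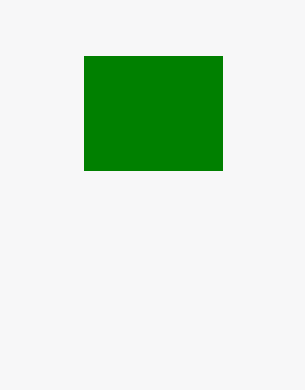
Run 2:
px0 = 84; py0 = 56; px1 = 222; py1 = 170; color = 'green'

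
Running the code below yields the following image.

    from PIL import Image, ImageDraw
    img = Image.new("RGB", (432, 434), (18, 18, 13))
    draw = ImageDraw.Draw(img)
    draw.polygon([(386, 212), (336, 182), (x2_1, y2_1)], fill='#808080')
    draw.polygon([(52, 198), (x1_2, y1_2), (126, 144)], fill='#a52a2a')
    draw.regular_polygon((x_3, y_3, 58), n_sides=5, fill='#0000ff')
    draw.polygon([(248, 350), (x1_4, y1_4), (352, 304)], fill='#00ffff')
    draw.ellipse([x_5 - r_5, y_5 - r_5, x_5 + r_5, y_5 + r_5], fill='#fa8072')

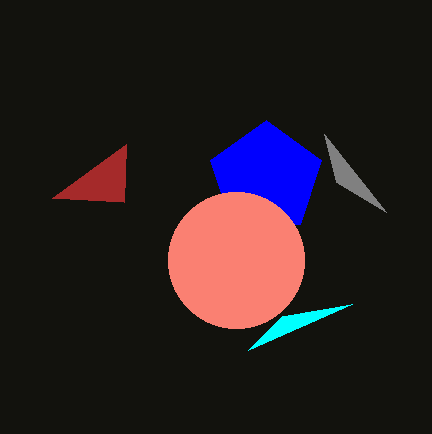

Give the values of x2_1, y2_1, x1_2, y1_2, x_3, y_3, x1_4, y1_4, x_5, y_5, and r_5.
x2_1 = 324
y2_1 = 134
x1_2 = 124
y1_2 = 202
x_3 = 266
y_3 = 178
x1_4 = 282
y1_4 = 316
x_5 = 236
y_5 = 260
r_5 = 68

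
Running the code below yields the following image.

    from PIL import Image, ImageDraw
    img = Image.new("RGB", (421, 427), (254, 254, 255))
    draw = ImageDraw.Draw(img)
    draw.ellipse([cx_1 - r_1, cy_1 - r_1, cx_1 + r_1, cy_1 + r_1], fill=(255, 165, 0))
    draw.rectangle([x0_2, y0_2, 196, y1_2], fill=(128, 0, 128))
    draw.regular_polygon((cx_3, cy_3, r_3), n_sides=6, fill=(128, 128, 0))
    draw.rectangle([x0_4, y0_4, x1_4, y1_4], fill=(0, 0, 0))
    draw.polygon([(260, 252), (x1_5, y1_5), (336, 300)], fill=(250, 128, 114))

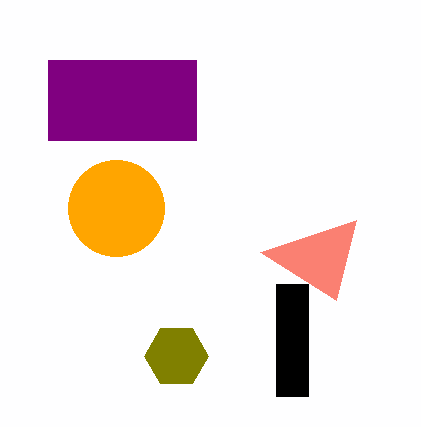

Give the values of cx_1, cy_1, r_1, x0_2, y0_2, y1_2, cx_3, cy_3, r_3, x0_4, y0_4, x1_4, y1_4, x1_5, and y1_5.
cx_1 = 116; cy_1 = 208; r_1 = 48; x0_2 = 48; y0_2 = 60; y1_2 = 140; cx_3 = 176; cy_3 = 356; r_3 = 32; x0_4 = 276; y0_4 = 284; x1_4 = 308; y1_4 = 396; x1_5 = 356; y1_5 = 220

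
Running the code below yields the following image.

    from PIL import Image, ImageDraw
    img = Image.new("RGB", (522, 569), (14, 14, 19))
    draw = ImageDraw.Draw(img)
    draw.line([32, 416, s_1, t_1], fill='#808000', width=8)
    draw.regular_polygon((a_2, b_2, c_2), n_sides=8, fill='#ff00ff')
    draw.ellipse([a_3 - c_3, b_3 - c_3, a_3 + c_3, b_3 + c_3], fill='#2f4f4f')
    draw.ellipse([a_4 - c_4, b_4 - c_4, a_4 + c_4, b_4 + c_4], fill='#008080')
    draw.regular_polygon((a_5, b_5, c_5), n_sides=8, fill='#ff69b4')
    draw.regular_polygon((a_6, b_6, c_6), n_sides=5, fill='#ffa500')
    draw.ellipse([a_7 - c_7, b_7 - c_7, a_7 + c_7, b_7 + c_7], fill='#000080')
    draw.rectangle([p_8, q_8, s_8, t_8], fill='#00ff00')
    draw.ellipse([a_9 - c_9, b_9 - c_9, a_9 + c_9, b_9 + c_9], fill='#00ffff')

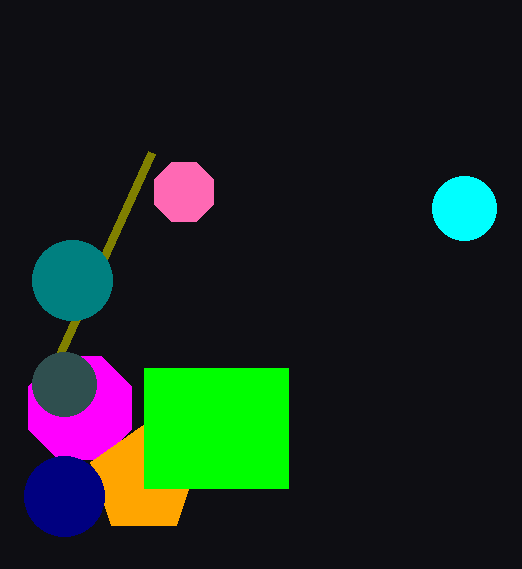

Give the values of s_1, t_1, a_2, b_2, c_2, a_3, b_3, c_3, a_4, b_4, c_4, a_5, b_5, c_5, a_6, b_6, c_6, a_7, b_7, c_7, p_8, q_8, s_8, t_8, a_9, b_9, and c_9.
s_1 = 152, t_1 = 152, a_2 = 80, b_2 = 408, c_2 = 56, a_3 = 64, b_3 = 384, c_3 = 32, a_4 = 72, b_4 = 280, c_4 = 40, a_5 = 184, b_5 = 192, c_5 = 32, a_6 = 144, b_6 = 480, c_6 = 56, a_7 = 64, b_7 = 496, c_7 = 40, p_8 = 144, q_8 = 368, s_8 = 288, t_8 = 488, a_9 = 464, b_9 = 208, c_9 = 32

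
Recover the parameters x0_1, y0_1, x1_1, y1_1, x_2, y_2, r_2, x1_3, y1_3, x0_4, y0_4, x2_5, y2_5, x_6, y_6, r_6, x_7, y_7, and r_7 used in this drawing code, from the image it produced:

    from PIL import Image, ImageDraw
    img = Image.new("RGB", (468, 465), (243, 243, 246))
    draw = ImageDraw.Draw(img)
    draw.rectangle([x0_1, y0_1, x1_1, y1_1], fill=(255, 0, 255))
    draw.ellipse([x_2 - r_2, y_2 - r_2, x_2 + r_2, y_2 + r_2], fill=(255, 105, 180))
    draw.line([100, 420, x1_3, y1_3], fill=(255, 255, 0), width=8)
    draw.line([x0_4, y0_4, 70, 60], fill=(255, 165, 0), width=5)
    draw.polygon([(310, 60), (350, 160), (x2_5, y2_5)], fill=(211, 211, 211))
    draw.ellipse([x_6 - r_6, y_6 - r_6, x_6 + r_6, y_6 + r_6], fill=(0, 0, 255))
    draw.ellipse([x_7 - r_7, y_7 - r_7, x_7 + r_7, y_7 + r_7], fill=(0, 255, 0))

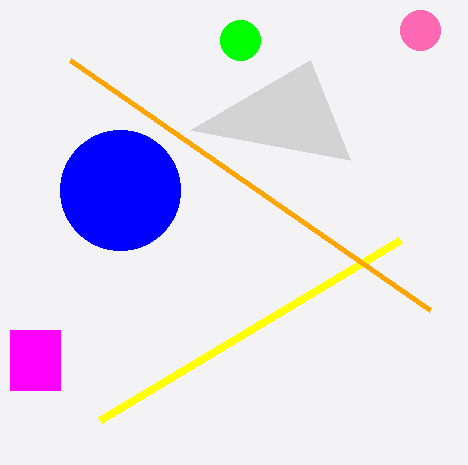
x0_1 = 10
y0_1 = 330
x1_1 = 60
y1_1 = 390
x_2 = 420
y_2 = 30
r_2 = 20
x1_3 = 400
y1_3 = 240
x0_4 = 430
y0_4 = 310
x2_5 = 190
y2_5 = 130
x_6 = 120
y_6 = 190
r_6 = 60
x_7 = 240
y_7 = 40
r_7 = 20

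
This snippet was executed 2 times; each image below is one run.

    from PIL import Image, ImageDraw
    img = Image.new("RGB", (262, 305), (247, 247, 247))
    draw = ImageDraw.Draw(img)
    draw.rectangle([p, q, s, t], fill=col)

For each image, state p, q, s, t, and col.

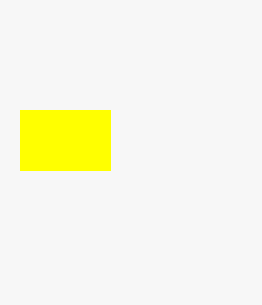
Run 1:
p = 20
q = 110
s = 110
t = 170
col = 'yellow'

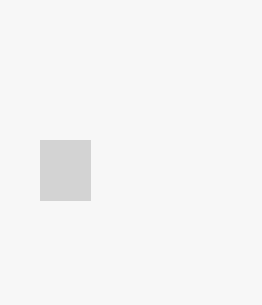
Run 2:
p = 40; q = 140; s = 90; t = 200; col = 'lightgray'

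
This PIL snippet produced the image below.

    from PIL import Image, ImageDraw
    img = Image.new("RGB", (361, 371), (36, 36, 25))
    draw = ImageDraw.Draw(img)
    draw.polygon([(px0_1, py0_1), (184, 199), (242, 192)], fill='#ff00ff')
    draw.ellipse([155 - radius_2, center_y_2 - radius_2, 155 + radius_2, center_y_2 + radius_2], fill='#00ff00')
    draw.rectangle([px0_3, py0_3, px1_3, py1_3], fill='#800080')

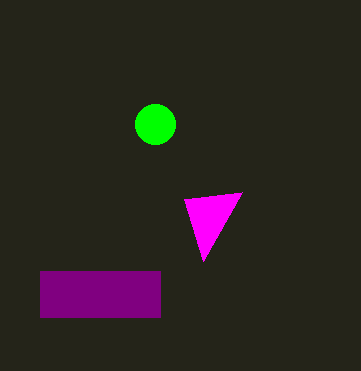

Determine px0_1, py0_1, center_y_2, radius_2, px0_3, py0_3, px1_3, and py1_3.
px0_1 = 203
py0_1 = 261
center_y_2 = 124
radius_2 = 20
px0_3 = 40
py0_3 = 271
px1_3 = 160
py1_3 = 317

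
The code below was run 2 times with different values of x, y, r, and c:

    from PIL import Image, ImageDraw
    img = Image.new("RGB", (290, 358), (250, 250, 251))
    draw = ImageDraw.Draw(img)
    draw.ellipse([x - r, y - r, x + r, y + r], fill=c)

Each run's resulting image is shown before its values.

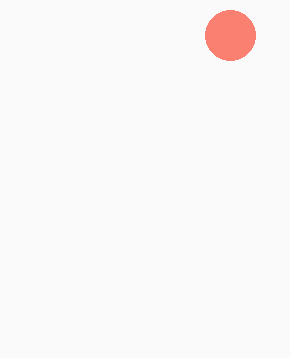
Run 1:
x = 230, y = 35, r = 25, c = 'salmon'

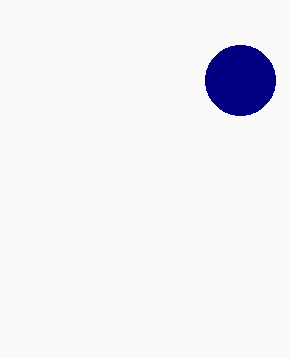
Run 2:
x = 240, y = 80, r = 35, c = 'navy'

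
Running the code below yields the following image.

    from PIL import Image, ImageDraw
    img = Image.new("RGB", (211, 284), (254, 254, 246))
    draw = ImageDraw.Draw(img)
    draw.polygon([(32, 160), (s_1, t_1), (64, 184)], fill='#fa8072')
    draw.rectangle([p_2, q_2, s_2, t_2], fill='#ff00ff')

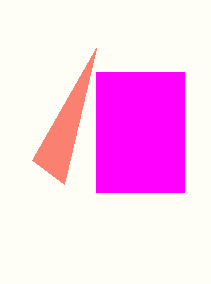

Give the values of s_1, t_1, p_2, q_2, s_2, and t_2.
s_1 = 96; t_1 = 48; p_2 = 96; q_2 = 72; s_2 = 184; t_2 = 192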